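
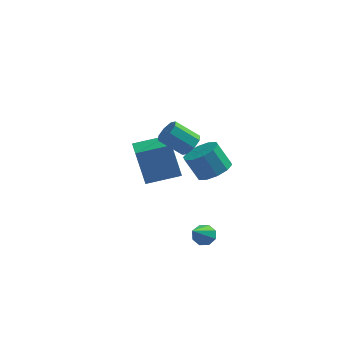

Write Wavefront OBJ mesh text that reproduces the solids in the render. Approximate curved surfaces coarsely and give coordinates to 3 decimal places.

v -0.33 2.844 -3.178
v -0.796 3.081 -1.393
v -0.648 4.049 -3.422
v -1.114 4.286 -1.637
v 1.194 3.314 -2.843
v 0.728 3.551 -1.058
v 0.876 4.519 -3.087
v 0.41 4.756 -1.302
v 2.591 3.654 -2.635
v 3.343 3.703 -2.202
v 2.702 3.895 -1.111
v 1.949 3.846 -1.545
v 3.213 4.198 -2.366
v 2.572 4.391 -1.275
v 2.846 4.485 -2.633
v 2.204 4.678 -1.542
v 2.381 4.455 -2.901
v 1.739 4.648 -1.81
v 1.996 4.119 -3.067
v 1.354 4.312 -1.977
v 1.838 3.605 -3.069
v 1.197 3.797 -1.978
v 1.968 3.109 -2.905
v 1.327 3.302 -1.814
v 2.336 2.822 -2.638
v 1.694 3.015 -1.547
v 2.801 2.852 -2.37
v 2.159 3.045 -1.279
v 3.186 3.188 -2.203
v 2.544 3.381 -1.113
v 1.886 0.745 1.042
v 2.212 1.042 1.45
v 1.2 1.031 2.266
v 0.874 0.735 1.858
v 1.982 1.324 1.169
v 0.971 1.313 1.985
v 1.697 1.267 0.814
v 0.685 1.256 1.63
v 1.522 0.905 0.593
v 0.51 0.894 1.409
v 1.56 0.449 0.634
v 0.548 0.438 1.45
v 1.789 0.167 0.915
v 0.778 0.156 1.731
v 2.075 0.224 1.27
v 1.063 0.213 2.086
v 2.25 0.586 1.491
v 1.238 0.575 2.307
v 2.494 0.416 -4.412
v 2.973 0.526 -4.165
v 2.126 -0.916 -3.108
v 2.657 0.76 -4.015
v 2.245 0.793 -4.097
v 1.979 0.605 -4.364
v 2.015 0.307 -4.659
v 2.331 0.072 -4.809
v 2.742 0.04 -4.727
v 3.008 0.227 -4.46
f 2 4 1
f 5 2 1
f 1 4 3
f 3 5 1
f 2 8 4
f 6 2 5
f 6 8 2
f 4 8 3
f 7 5 3
f 3 8 7
f 7 6 5
f 8 6 7
f 10 9 13
f 10 13 11
f 11 13 14
f 11 14 12
f 13 9 15
f 13 15 14
f 14 15 16
f 14 16 12
f 15 9 17
f 15 17 16
f 16 17 18
f 16 18 12
f 17 9 19
f 17 19 18
f 18 19 20
f 18 20 12
f 19 9 21
f 19 21 20
f 20 21 22
f 20 22 12
f 21 9 23
f 21 23 22
f 22 23 24
f 22 24 12
f 23 9 25
f 23 25 24
f 24 25 26
f 24 26 12
f 25 9 27
f 25 27 26
f 26 27 28
f 26 28 12
f 27 9 29
f 27 29 28
f 28 29 30
f 28 30 12
f 29 9 10
f 29 10 30
f 30 10 11
f 30 11 12
f 32 31 35
f 32 35 33
f 33 35 36
f 33 36 34
f 35 31 37
f 35 37 36
f 36 37 38
f 36 38 34
f 37 31 39
f 37 39 38
f 38 39 40
f 38 40 34
f 39 31 41
f 39 41 40
f 40 41 42
f 40 42 34
f 41 31 43
f 41 43 42
f 42 43 44
f 42 44 34
f 43 31 45
f 43 45 44
f 44 45 46
f 44 46 34
f 45 31 47
f 45 47 46
f 46 47 48
f 46 48 34
f 47 31 32
f 47 32 48
f 48 32 33
f 48 33 34
f 50 49 52
f 50 52 51
f 52 49 53
f 52 53 51
f 53 49 54
f 53 54 51
f 54 49 55
f 54 55 51
f 55 49 56
f 55 56 51
f 56 49 57
f 56 57 51
f 57 49 58
f 57 58 51
f 58 49 50
f 58 50 51



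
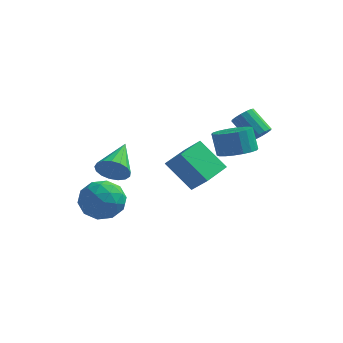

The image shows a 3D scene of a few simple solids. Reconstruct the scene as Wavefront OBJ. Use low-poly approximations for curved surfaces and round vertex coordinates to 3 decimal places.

v 3.254 2.142 1.609
v 3.639 2.636 1.74
v 2.632 3.171 2.683
v 2.246 2.678 2.551
v 3.454 2.737 1.485
v 2.447 3.273 2.428
v 3.215 2.679 1.263
v 2.208 3.215 2.205
v 2.987 2.477 1.133
v 1.979 3.013 2.076
v 2.83 2.186 1.131
v 1.822 2.721 2.074
v 2.787 1.882 1.257
v 1.779 2.418 2.2
v 2.868 1.649 1.477
v 1.861 2.184 2.42
v 3.053 1.547 1.732
v 2.046 2.083 2.675
v 3.292 1.605 1.955
v 2.285 2.141 2.897
v 3.521 1.807 2.084
v 2.513 2.343 3.027
v 3.678 2.099 2.086
v 2.67 2.634 3.029
v 3.721 2.402 1.96
v 2.713 2.938 2.903
v -2.666 -2.271 0.813
v -2.214 -2.552 1.501
v -2.614 -0.389 1.547
v -1.921 -2.451 1.224
v -1.798 -2.31 0.852
v -1.874 -2.159 0.471
v -2.131 -2.034 0.169
v -2.511 -1.963 0.014
v -2.926 -1.962 0.042
v -3.282 -2.033 0.247
v -3.497 -2.157 0.581
v -3.521 -2.308 0.969
v -3.349 -2.45 1.32
v -3.021 -2.551 1.556
v -2.612 -2.588 1.621
v 2.648 -0.006 1.564
v 3.542 0.333 1.729
v 3.185 0.704 2.901
v 2.292 0.366 2.736
v 3.34 0.674 1.559
v 2.983 1.046 2.731
v 3.001 0.881 1.391
v 2.644 1.252 2.562
v 2.592 0.912 1.256
v 2.235 1.284 2.428
v 2.194 0.762 1.183
v 1.837 1.133 2.354
v 1.886 0.459 1.185
v 1.529 0.83 2.356
v 1.729 0.064 1.262
v 1.372 0.436 2.434
v 1.755 -0.344 1.399
v 1.398 0.027 2.571
v 1.957 -0.686 1.569
v 1.6 -0.314 2.741
v 2.296 -0.892 1.738
v 1.939 -0.521 2.909
v 2.705 -0.924 1.872
v 2.348 -0.552 3.044
v 3.103 -0.773 1.946
v 2.746 -0.402 3.117
v 3.411 -0.47 1.944
v 3.054 -0.099 3.115
v 3.568 -0.076 1.866
v 3.211 0.296 3.038
v 0.14 1.278 -2.139
v -1.273 1.648 -0.743
v 0.704 2.81 -1.973
v -0.709 3.179 -0.578
v 1.029 0.841 -1.122
v -0.384 1.21 0.273
v 1.593 2.372 -0.957
v 0.18 2.742 0.439
v -3.217 -2.451 -1
v -2.208 -2.474 -0.393
v -3.472 -4.306 -0.647
v -2.463 -4.329 -0.04
v -3.394 -3.746 0.386
v -3.236 -2.6 0.168
v -2.444 -4.18 -1.208
v -2.286 -3.034 -1.426
v -1.73 -3.543 -0.521
v -2.318 -3.275 0.464
v -3.362 -3.505 -1.504
v -3.95 -3.237 -0.519
v -2.69 -2.3 -0.728
v -2.99 -4.48 -0.312
v -3.537 -4.138 -0.062
v -2.944 -4.151 0.295
v -3.294 -2.374 -0.398
v -2.701 -2.387 -0.041
v -3.398 -3.135 0.417
v -2.979 -4.393 -0.999
v -2.386 -4.406 -0.642
v -2.736 -2.629 -1.335
v -2.143 -2.642 -0.978
v -2.282 -3.645 -1.457
v -1.816 -2.942 -0.446
v -1.966 -4.032 -0.238
v -1.955 -3.944 -0.925
v -1.862 -3.271 -1.053
v -2.161 -2.784 0.133
v -2.312 -3.874 0.341
v -2.858 -3.532 0.591
v -2.766 -2.858 0.463
v -1.881 -3.412 0.058
v -3.368 -2.906 -1.381
v -3.519 -3.996 -1.173
v -2.914 -3.922 -1.503
v -2.822 -3.248 -1.631
v -3.714 -2.748 -0.802
v -3.864 -3.838 -0.594
v -3.818 -3.509 0.013
v -3.725 -2.836 -0.115
v -3.799 -3.368 -1.098
f 2 1 5
f 2 5 3
f 3 5 6
f 3 6 4
f 5 1 7
f 5 7 6
f 6 7 8
f 6 8 4
f 7 1 9
f 7 9 8
f 8 9 10
f 8 10 4
f 9 1 11
f 9 11 10
f 10 11 12
f 10 12 4
f 11 1 13
f 11 13 12
f 12 13 14
f 12 14 4
f 13 1 15
f 13 15 14
f 14 15 16
f 14 16 4
f 15 1 17
f 15 17 16
f 16 17 18
f 16 18 4
f 17 1 19
f 17 19 18
f 18 19 20
f 18 20 4
f 19 1 21
f 19 21 20
f 20 21 22
f 20 22 4
f 21 1 23
f 21 23 22
f 22 23 24
f 22 24 4
f 23 1 25
f 23 25 24
f 24 25 26
f 24 26 4
f 25 1 2
f 25 2 26
f 26 2 3
f 26 3 4
f 28 27 30
f 28 30 29
f 30 27 31
f 30 31 29
f 31 27 32
f 31 32 29
f 32 27 33
f 32 33 29
f 33 27 34
f 33 34 29
f 34 27 35
f 34 35 29
f 35 27 36
f 35 36 29
f 36 27 37
f 36 37 29
f 37 27 38
f 37 38 29
f 38 27 39
f 38 39 29
f 39 27 40
f 39 40 29
f 40 27 41
f 40 41 29
f 41 27 28
f 41 28 29
f 43 42 46
f 43 46 44
f 44 46 47
f 44 47 45
f 46 42 48
f 46 48 47
f 47 48 49
f 47 49 45
f 48 42 50
f 48 50 49
f 49 50 51
f 49 51 45
f 50 42 52
f 50 52 51
f 51 52 53
f 51 53 45
f 52 42 54
f 52 54 53
f 53 54 55
f 53 55 45
f 54 42 56
f 54 56 55
f 55 56 57
f 55 57 45
f 56 42 58
f 56 58 57
f 57 58 59
f 57 59 45
f 58 42 60
f 58 60 59
f 59 60 61
f 59 61 45
f 60 42 62
f 60 62 61
f 61 62 63
f 61 63 45
f 62 42 64
f 62 64 63
f 63 64 65
f 63 65 45
f 64 42 66
f 64 66 65
f 65 66 67
f 65 67 45
f 66 42 68
f 66 68 67
f 67 68 69
f 67 69 45
f 68 42 70
f 68 70 69
f 69 70 71
f 69 71 45
f 70 42 43
f 70 43 71
f 71 43 44
f 71 44 45
f 73 75 72
f 76 73 72
f 72 75 74
f 74 76 72
f 73 79 75
f 77 73 76
f 77 79 73
f 75 79 74
f 78 76 74
f 74 79 78
f 78 77 76
f 79 77 78
f 80 117 96
f 117 91 120
f 96 120 85
f 117 120 96
f 80 96 92
f 96 85 97
f 92 97 81
f 96 97 92
f 80 92 101
f 92 81 102
f 101 102 87
f 92 102 101
f 80 101 113
f 101 87 116
f 113 116 90
f 101 116 113
f 80 113 117
f 113 90 121
f 117 121 91
f 113 121 117
f 81 97 108
f 97 85 111
f 108 111 89
f 97 111 108
f 85 120 98
f 120 91 119
f 98 119 84
f 120 119 98
f 91 121 118
f 121 90 114
f 118 114 82
f 121 114 118
f 90 116 115
f 116 87 103
f 115 103 86
f 116 103 115
f 87 102 107
f 102 81 104
f 107 104 88
f 102 104 107
f 83 109 95
f 109 89 110
f 95 110 84
f 109 110 95
f 83 95 93
f 95 84 94
f 93 94 82
f 95 94 93
f 83 93 100
f 93 82 99
f 100 99 86
f 93 99 100
f 83 100 105
f 100 86 106
f 105 106 88
f 100 106 105
f 83 105 109
f 105 88 112
f 109 112 89
f 105 112 109
f 84 110 98
f 110 89 111
f 98 111 85
f 110 111 98
f 82 94 118
f 94 84 119
f 118 119 91
f 94 119 118
f 86 99 115
f 99 82 114
f 115 114 90
f 99 114 115
f 88 106 107
f 106 86 103
f 107 103 87
f 106 103 107
f 89 112 108
f 112 88 104
f 108 104 81
f 112 104 108



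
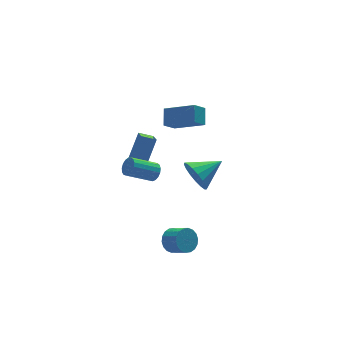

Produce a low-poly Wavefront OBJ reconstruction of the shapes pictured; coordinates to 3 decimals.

v -1.833 2.39 -1.537
v -2.035 1.477 -1.104
v -2.611 2.712 -1.219
v -2.813 1.8 -0.787
v -0.967 2.94 0.027
v -1.169 2.028 0.459
v -1.745 3.263 0.344
v -1.947 2.35 0.777
v -2.475 -3.132 -3.822
v -1.914 -2.651 -3.517
v -1.463 -3.546 -2.933
v -2.025 -4.028 -3.238
v -2.177 -2.627 -3.278
v -1.726 -3.523 -2.694
v -2.499 -2.704 -3.147
v -2.048 -3.599 -2.563
v -2.816 -2.865 -3.149
v -2.365 -3.76 -2.565
v -3.066 -3.08 -3.285
v -2.615 -3.975 -2.701
v -3.199 -3.304 -3.527
v -2.748 -4.2 -2.943
v -3.188 -3.495 -3.828
v -2.738 -4.39 -3.244
v -3.037 -3.614 -4.127
v -2.586 -4.509 -3.543
v -2.774 -3.637 -4.366
v -2.323 -4.533 -3.782
v -2.452 -3.561 -4.497
v -2.001 -4.456 -3.913
v -2.135 -3.4 -4.495
v -1.684 -4.295 -3.911
v -1.885 -3.185 -4.359
v -1.434 -4.08 -3.775
v -1.752 -2.96 -4.117
v -1.301 -3.856 -3.533
v -1.762 -2.77 -3.816
v -1.312 -3.665 -3.232
v 0.204 -0.176 -1.525
v 0.566 -0.66 -2.432
v 1.936 0.016 -0.935
v 0.553 -0.154 -2.557
v 0.459 0.347 -2.446
v 0.307 0.728 -2.124
v 0.132 0.902 -1.664
v -0.028 0.829 -1.173
v -0.134 0.526 -0.762
v -0.162 0.061 -0.526
v -0.107 -0.457 -0.519
v 0.019 -0.912 -0.742
v 0.188 -1.198 -1.144
v 0.36 -1.249 -1.634
v 0.497 -1.055 -2.099
v -2.472 -0.658 0.116
v -2.229 -0.965 0.584
v -3.705 -0.808 1.452
v -3.948 -0.502 0.984
v -2.165 -0.686 0.642
v -3.642 -0.529 1.511
v -2.171 -0.401 0.58
v -3.648 -0.244 1.448
v -2.246 -0.175 0.412
v -3.723 -0.018 1.28
v -2.373 -0.059 0.175
v -3.85 0.098 1.043
v -2.523 -0.081 -0.075
v -3.999 0.076 0.793
v -2.66 -0.235 -0.281
v -4.137 -0.078 0.587
v -2.755 -0.486 -0.396
v -4.231 -0.329 0.472
v -2.784 -0.777 -0.394
v -4.261 -0.62 0.474
v -2.743 -1.04 -0.275
v -4.219 -0.883 0.593
v -2.639 -1.216 -0.067
v -4.115 -1.059 0.801
v -2.496 -1.264 0.184
v -3.973 -1.107 1.052
v -2.349 -1.174 0.418
v -3.825 -1.017 1.287
v -1.518 0.222 3.111
v -0.295 -1.109 3.967
v -1.152 1.023 3.835
v 0.071 -0.308 4.691
v -0.751 0.488 2.429
v 0.472 -0.843 3.285
v -0.385 1.289 3.153
v 0.838 -0.042 4.009
f 2 4 1
f 5 2 1
f 1 4 3
f 3 5 1
f 2 8 4
f 6 2 5
f 6 8 2
f 4 8 3
f 7 5 3
f 3 8 7
f 7 6 5
f 8 6 7
f 10 9 13
f 10 13 11
f 11 13 14
f 11 14 12
f 13 9 15
f 13 15 14
f 14 15 16
f 14 16 12
f 15 9 17
f 15 17 16
f 16 17 18
f 16 18 12
f 17 9 19
f 17 19 18
f 18 19 20
f 18 20 12
f 19 9 21
f 19 21 20
f 20 21 22
f 20 22 12
f 21 9 23
f 21 23 22
f 22 23 24
f 22 24 12
f 23 9 25
f 23 25 24
f 24 25 26
f 24 26 12
f 25 9 27
f 25 27 26
f 26 27 28
f 26 28 12
f 27 9 29
f 27 29 28
f 28 29 30
f 28 30 12
f 29 9 31
f 29 31 30
f 30 31 32
f 30 32 12
f 31 9 33
f 31 33 32
f 32 33 34
f 32 34 12
f 33 9 35
f 33 35 34
f 34 35 36
f 34 36 12
f 35 9 37
f 35 37 36
f 36 37 38
f 36 38 12
f 37 9 10
f 37 10 38
f 38 10 11
f 38 11 12
f 40 39 42
f 40 42 41
f 42 39 43
f 42 43 41
f 43 39 44
f 43 44 41
f 44 39 45
f 44 45 41
f 45 39 46
f 45 46 41
f 46 39 47
f 46 47 41
f 47 39 48
f 47 48 41
f 48 39 49
f 48 49 41
f 49 39 50
f 49 50 41
f 50 39 51
f 50 51 41
f 51 39 52
f 51 52 41
f 52 39 53
f 52 53 41
f 53 39 40
f 53 40 41
f 55 54 58
f 55 58 56
f 56 58 59
f 56 59 57
f 58 54 60
f 58 60 59
f 59 60 61
f 59 61 57
f 60 54 62
f 60 62 61
f 61 62 63
f 61 63 57
f 62 54 64
f 62 64 63
f 63 64 65
f 63 65 57
f 64 54 66
f 64 66 65
f 65 66 67
f 65 67 57
f 66 54 68
f 66 68 67
f 67 68 69
f 67 69 57
f 68 54 70
f 68 70 69
f 69 70 71
f 69 71 57
f 70 54 72
f 70 72 71
f 71 72 73
f 71 73 57
f 72 54 74
f 72 74 73
f 73 74 75
f 73 75 57
f 74 54 76
f 74 76 75
f 75 76 77
f 75 77 57
f 76 54 78
f 76 78 77
f 77 78 79
f 77 79 57
f 78 54 80
f 78 80 79
f 79 80 81
f 79 81 57
f 80 54 55
f 80 55 81
f 81 55 56
f 81 56 57
f 83 85 82
f 86 83 82
f 82 85 84
f 84 86 82
f 83 89 85
f 87 83 86
f 87 89 83
f 85 89 84
f 88 86 84
f 84 89 88
f 88 87 86
f 89 87 88



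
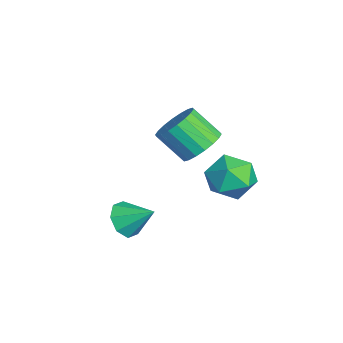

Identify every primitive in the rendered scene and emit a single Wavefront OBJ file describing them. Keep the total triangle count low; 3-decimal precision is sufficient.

v 0.961 -1.961 -2.206
v 1.685 -1.941 -2.757
v 1.579 -0.879 -1.354
v 1.186 -1.498 -2.957
v 0.555 -1.326 -2.717
v 0.162 -1.527 -2.178
v 0.237 -1.981 -1.656
v 0.736 -2.424 -1.456
v 1.367 -2.595 -1.696
v 1.76 -2.395 -2.235
v 0.079 2.809 0.187
v 1.027 3.272 -0.335
v 0.993 1.148 0.375
v 1.941 1.611 -0.147
v 1.624 1.975 0.927
v 1.059 3.001 0.811
v 0.961 1.419 -0.771
v 0.396 2.445 -0.887
v 1.573 2.413 -0.927
v 1.982 2.756 0.123
v 0.038 1.664 -0.083
v 0.447 2.007 0.967
v -3.209 1.655 -1.16
v -2.829 2.296 -0.392
v -3.45 1.206 0.827
v -3.831 0.565 0.06
v -3.268 2.466 -0.464
v -3.889 1.375 0.755
v -3.695 2.475 -0.673
v -4.317 1.385 0.546
v -4.027 2.322 -0.979
v -4.648 1.231 0.24
v -4.196 2.037 -1.321
v -4.817 0.946 -0.102
v -4.17 1.676 -1.631
v -4.791 0.585 -0.411
v -3.954 1.311 -1.847
v -4.575 0.22 -0.628
v -3.59 1.014 -1.927
v -4.211 -0.076 -0.708
v -3.151 0.845 -1.855
v -3.772 -0.246 -0.636
v -2.723 0.835 -1.646
v -3.345 -0.255 -0.427
v -2.392 0.989 -1.34
v -3.013 -0.102 -0.121
v -2.223 1.274 -0.998
v -2.844 0.183 0.221
v -2.249 1.635 -0.689
v -2.87 0.544 0.531
v -2.465 2 -0.472
v -3.086 0.909 0.747
f 2 1 4
f 2 4 3
f 4 1 5
f 4 5 3
f 5 1 6
f 5 6 3
f 6 1 7
f 6 7 3
f 7 1 8
f 7 8 3
f 8 1 9
f 8 9 3
f 9 1 10
f 9 10 3
f 10 1 2
f 10 2 3
f 11 22 16
f 11 16 12
f 11 12 18
f 11 18 21
f 11 21 22
f 12 16 20
f 16 22 15
f 22 21 13
f 21 18 17
f 18 12 19
f 14 20 15
f 14 15 13
f 14 13 17
f 14 17 19
f 14 19 20
f 15 20 16
f 13 15 22
f 17 13 21
f 19 17 18
f 20 19 12
f 24 23 27
f 24 27 25
f 25 27 28
f 25 28 26
f 27 23 29
f 27 29 28
f 28 29 30
f 28 30 26
f 29 23 31
f 29 31 30
f 30 31 32
f 30 32 26
f 31 23 33
f 31 33 32
f 32 33 34
f 32 34 26
f 33 23 35
f 33 35 34
f 34 35 36
f 34 36 26
f 35 23 37
f 35 37 36
f 36 37 38
f 36 38 26
f 37 23 39
f 37 39 38
f 38 39 40
f 38 40 26
f 39 23 41
f 39 41 40
f 40 41 42
f 40 42 26
f 41 23 43
f 41 43 42
f 42 43 44
f 42 44 26
f 43 23 45
f 43 45 44
f 44 45 46
f 44 46 26
f 45 23 47
f 45 47 46
f 46 47 48
f 46 48 26
f 47 23 49
f 47 49 48
f 48 49 50
f 48 50 26
f 49 23 51
f 49 51 50
f 50 51 52
f 50 52 26
f 51 23 24
f 51 24 52
f 52 24 25
f 52 25 26



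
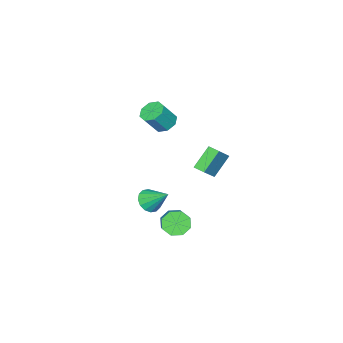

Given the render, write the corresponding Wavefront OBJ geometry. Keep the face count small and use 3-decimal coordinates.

v 2.873 -1.593 -0.753
v 3.261 -2.081 -0.147
v 2.767 -0.227 0.413
v 3.598 -1.872 -0.361
v 3.74 -1.588 -0.68
v 3.65 -1.306 -1.019
v 3.352 -1.1 -1.287
v 2.926 -1.027 -1.412
v 2.486 -1.105 -1.36
v 2.149 -1.314 -1.146
v 2.007 -1.598 -0.827
v 2.097 -1.881 -0.488
v 2.395 -2.086 -0.22
v 2.821 -2.16 -0.095
v -1.08 -3.737 3.253
v -0.554 -3.086 3.053
v 0.326 -3.393 4.366
v -0.2 -4.043 4.567
v -1.056 -2.896 3.434
v -0.177 -3.203 4.747
v -1.572 -3.198 3.709
v -0.693 -3.505 5.022
v -1.8 -3.816 3.717
v -0.92 -4.123 5.03
v -1.606 -4.387 3.454
v -0.726 -4.694 4.767
v -1.103 -4.577 3.073
v -0.224 -4.884 4.386
v -0.587 -4.275 2.798
v 0.292 -4.582 4.111
v -0.36 -3.657 2.79
v 0.52 -3.964 4.103
v -3.803 -2.838 -2.392
v -5.089 -2.704 -1.068
v -3.813 -2.024 -2.484
v -5.099 -1.889 -1.161
v -2.581 -2.691 -1.219
v -3.867 -2.556 0.104
v -2.591 -1.876 -1.312
v -3.877 -1.742 0.012
v 0.138 -1.93 -4.461
v 0.732 -1.85 -5.186
v 1.795 -0.849 -4.203
v 1.202 -0.93 -3.479
v 0.235 -1.33 -5.178
v 1.298 -0.329 -4.195
v -0.319 -1.161 -4.75
v 0.745 -0.161 -3.767
v -0.604 -1.444 -4.153
v 0.459 -0.443 -3.171
v -0.455 -2.011 -3.737
v 0.608 -1.01 -2.754
v 0.042 -2.531 -3.745
v 1.105 -1.53 -2.762
v 0.595 -2.699 -4.173
v 1.659 -1.699 -3.19
v 0.881 -2.417 -4.769
v 1.944 -1.416 -3.787
f 2 1 4
f 2 4 3
f 4 1 5
f 4 5 3
f 5 1 6
f 5 6 3
f 6 1 7
f 6 7 3
f 7 1 8
f 7 8 3
f 8 1 9
f 8 9 3
f 9 1 10
f 9 10 3
f 10 1 11
f 10 11 3
f 11 1 12
f 11 12 3
f 12 1 13
f 12 13 3
f 13 1 14
f 13 14 3
f 14 1 2
f 14 2 3
f 16 15 19
f 16 19 17
f 17 19 20
f 17 20 18
f 19 15 21
f 19 21 20
f 20 21 22
f 20 22 18
f 21 15 23
f 21 23 22
f 22 23 24
f 22 24 18
f 23 15 25
f 23 25 24
f 24 25 26
f 24 26 18
f 25 15 27
f 25 27 26
f 26 27 28
f 26 28 18
f 27 15 29
f 27 29 28
f 28 29 30
f 28 30 18
f 29 15 31
f 29 31 30
f 30 31 32
f 30 32 18
f 31 15 16
f 31 16 32
f 32 16 17
f 32 17 18
f 34 36 33
f 37 34 33
f 33 36 35
f 35 37 33
f 34 40 36
f 38 34 37
f 38 40 34
f 36 40 35
f 39 37 35
f 35 40 39
f 39 38 37
f 40 38 39
f 42 41 45
f 42 45 43
f 43 45 46
f 43 46 44
f 45 41 47
f 45 47 46
f 46 47 48
f 46 48 44
f 47 41 49
f 47 49 48
f 48 49 50
f 48 50 44
f 49 41 51
f 49 51 50
f 50 51 52
f 50 52 44
f 51 41 53
f 51 53 52
f 52 53 54
f 52 54 44
f 53 41 55
f 53 55 54
f 54 55 56
f 54 56 44
f 55 41 57
f 55 57 56
f 56 57 58
f 56 58 44
f 57 41 42
f 57 42 58
f 58 42 43
f 58 43 44



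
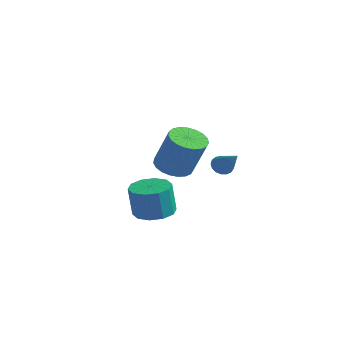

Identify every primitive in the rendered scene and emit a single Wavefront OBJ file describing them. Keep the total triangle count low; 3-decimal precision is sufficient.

v 0.782 -3.245 -3.935
v 1.36 -2.526 -3.816
v 1.356 -2.776 -2.286
v 0.778 -3.495 -2.405
v 0.821 -2.328 -3.785
v 0.817 -2.578 -2.255
v 0.267 -2.481 -3.812
v 0.263 -2.73 -2.282
v -0.09 -2.925 -3.885
v -0.094 -3.174 -2.355
v -0.114 -3.492 -3.977
v -0.118 -3.741 -2.448
v 0.204 -3.964 -4.054
v 0.2 -4.214 -2.524
v 0.743 -4.162 -4.085
v 0.739 -4.412 -2.555
v 1.297 -4.01 -4.058
v 1.293 -4.259 -2.528
v 1.654 -3.566 -3.985
v 1.65 -3.815 -2.455
v 1.678 -2.999 -3.892
v 1.674 -3.248 -2.363
v -0.681 2.286 -3.108
v -0.321 2.477 -3.492
v 0.641 1.874 -2.072
v -0.373 2.692 -3.34
v -0.496 2.814 -3.135
v -0.661 2.814 -2.924
v -0.831 2.694 -2.755
v -0.966 2.48 -2.667
v -1.037 2.222 -2.68
v -1.026 1.978 -2.791
v -0.936 1.805 -2.975
v -0.787 1.742 -3.189
v -0.615 1.804 -3.385
v -0.458 1.976 -3.517
v -0.352 2.219 -3.556
v -1.752 0.291 -2.895
v -1.012 -0.142 -3.256
v -0.069 -0.123 -1.346
v -0.808 0.309 -0.985
v -0.919 0.231 -3.305
v 0.024 0.249 -1.396
v -0.971 0.613 -3.284
v -0.027 0.632 -1.374
v -1.157 0.94 -3.195
v -0.214 0.958 -1.285
v -1.446 1.155 -3.054
v -0.503 1.173 -1.144
v -1.788 1.22 -2.886
v -0.845 1.238 -0.976
v -2.124 1.125 -2.719
v -1.181 1.143 -0.809
v -2.395 0.885 -2.583
v -1.452 0.903 -0.673
v -2.555 0.543 -2.5
v -1.612 0.561 -0.591
v -2.576 0.157 -2.486
v -1.633 0.175 -0.577
v -2.455 -0.206 -2.543
v -1.511 -0.188 -0.633
v -2.212 -0.483 -2.66
v -1.268 -0.464 -0.751
v -1.889 -0.626 -2.818
v -0.946 -0.608 -0.909
v -1.542 -0.61 -2.99
v -0.599 -0.592 -1.08
v -1.232 -0.439 -3.144
v -0.289 -0.421 -1.235
f 2 1 5
f 2 5 3
f 3 5 6
f 3 6 4
f 5 1 7
f 5 7 6
f 6 7 8
f 6 8 4
f 7 1 9
f 7 9 8
f 8 9 10
f 8 10 4
f 9 1 11
f 9 11 10
f 10 11 12
f 10 12 4
f 11 1 13
f 11 13 12
f 12 13 14
f 12 14 4
f 13 1 15
f 13 15 14
f 14 15 16
f 14 16 4
f 15 1 17
f 15 17 16
f 16 17 18
f 16 18 4
f 17 1 19
f 17 19 18
f 18 19 20
f 18 20 4
f 19 1 21
f 19 21 20
f 20 21 22
f 20 22 4
f 21 1 2
f 21 2 22
f 22 2 3
f 22 3 4
f 24 23 26
f 24 26 25
f 26 23 27
f 26 27 25
f 27 23 28
f 27 28 25
f 28 23 29
f 28 29 25
f 29 23 30
f 29 30 25
f 30 23 31
f 30 31 25
f 31 23 32
f 31 32 25
f 32 23 33
f 32 33 25
f 33 23 34
f 33 34 25
f 34 23 35
f 34 35 25
f 35 23 36
f 35 36 25
f 36 23 37
f 36 37 25
f 37 23 24
f 37 24 25
f 39 38 42
f 39 42 40
f 40 42 43
f 40 43 41
f 42 38 44
f 42 44 43
f 43 44 45
f 43 45 41
f 44 38 46
f 44 46 45
f 45 46 47
f 45 47 41
f 46 38 48
f 46 48 47
f 47 48 49
f 47 49 41
f 48 38 50
f 48 50 49
f 49 50 51
f 49 51 41
f 50 38 52
f 50 52 51
f 51 52 53
f 51 53 41
f 52 38 54
f 52 54 53
f 53 54 55
f 53 55 41
f 54 38 56
f 54 56 55
f 55 56 57
f 55 57 41
f 56 38 58
f 56 58 57
f 57 58 59
f 57 59 41
f 58 38 60
f 58 60 59
f 59 60 61
f 59 61 41
f 60 38 62
f 60 62 61
f 61 62 63
f 61 63 41
f 62 38 64
f 62 64 63
f 63 64 65
f 63 65 41
f 64 38 66
f 64 66 65
f 65 66 67
f 65 67 41
f 66 38 68
f 66 68 67
f 67 68 69
f 67 69 41
f 68 38 39
f 68 39 69
f 69 39 40
f 69 40 41



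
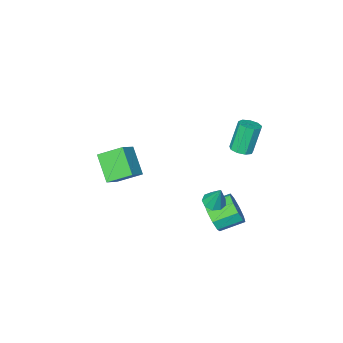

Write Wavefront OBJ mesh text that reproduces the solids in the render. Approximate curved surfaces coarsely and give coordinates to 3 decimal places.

v -0.452 0.299 -4.067
v 0.042 0.555 -3.236
v -1.214 1.116 -2.662
v -1.708 0.861 -3.493
v 0.064 1.067 -3.688
v -1.191 1.629 -3.114
v -0.155 1.22 -4.318
v -1.41 1.782 -3.744
v -0.513 0.943 -4.83
v -1.769 1.504 -4.256
v -0.843 0.364 -4.985
v -2.098 0.925 -4.411
v -0.99 -0.245 -4.711
v -2.245 0.316 -4.137
v -0.885 -0.6 -4.135
v -2.141 -0.038 -3.561
v -0.578 -0.533 -3.527
v -1.833 0.028 -2.954
v -0.212 -0.077 -3.172
v -1.467 0.484 -2.599
v -0.049 1.037 -2.019
v 0.522 0.733 -1.887
v -0.051 1.623 -0.661
v 0.602 1.141 -2.063
v 0.377 1.5 -2.218
v -0.046 1.643 -2.281
v -0.471 1.502 -2.221
v -0.698 1.144 -2.067
v -0.621 0.735 -1.891
v -0.276 0.468 -1.775
v 0.175 0.467 -1.773
v -1.34 1.575 1.988
v -0.929 1.099 2.109
v -1.53 1.009 3.793
v -1.94 1.485 3.672
v -0.741 1.485 2.197
v -1.342 1.395 3.88
v -0.834 1.913 2.187
v -1.434 1.822 3.871
v -1.163 2.183 2.084
v -1.763 2.092 3.768
v -1.575 2.168 1.936
v -2.175 2.078 3.62
v -1.877 1.876 1.813
v -2.477 1.786 3.497
v -1.927 1.444 1.771
v -2.528 1.353 3.455
v -1.703 1.072 1.831
v -2.304 0.982 3.515
v -1.309 0.936 1.965
v -1.91 0.846 3.649
v 1.644 -4.129 -0.267
v 2.598 -3.674 0.438
v 1.919 -2.775 -1.513
v 2.873 -2.321 -0.808
v 2.667 -5.059 -1.052
v 3.621 -4.605 -0.347
v 2.942 -3.706 -2.298
v 3.896 -3.251 -1.593
f 2 1 5
f 2 5 3
f 3 5 6
f 3 6 4
f 5 1 7
f 5 7 6
f 6 7 8
f 6 8 4
f 7 1 9
f 7 9 8
f 8 9 10
f 8 10 4
f 9 1 11
f 9 11 10
f 10 11 12
f 10 12 4
f 11 1 13
f 11 13 12
f 12 13 14
f 12 14 4
f 13 1 15
f 13 15 14
f 14 15 16
f 14 16 4
f 15 1 17
f 15 17 16
f 16 17 18
f 16 18 4
f 17 1 19
f 17 19 18
f 18 19 20
f 18 20 4
f 19 1 2
f 19 2 20
f 20 2 3
f 20 3 4
f 22 21 24
f 22 24 23
f 24 21 25
f 24 25 23
f 25 21 26
f 25 26 23
f 26 21 27
f 26 27 23
f 27 21 28
f 27 28 23
f 28 21 29
f 28 29 23
f 29 21 30
f 29 30 23
f 30 21 31
f 30 31 23
f 31 21 22
f 31 22 23
f 33 32 36
f 33 36 34
f 34 36 37
f 34 37 35
f 36 32 38
f 36 38 37
f 37 38 39
f 37 39 35
f 38 32 40
f 38 40 39
f 39 40 41
f 39 41 35
f 40 32 42
f 40 42 41
f 41 42 43
f 41 43 35
f 42 32 44
f 42 44 43
f 43 44 45
f 43 45 35
f 44 32 46
f 44 46 45
f 45 46 47
f 45 47 35
f 46 32 48
f 46 48 47
f 47 48 49
f 47 49 35
f 48 32 50
f 48 50 49
f 49 50 51
f 49 51 35
f 50 32 33
f 50 33 51
f 51 33 34
f 51 34 35
f 53 55 52
f 56 53 52
f 52 55 54
f 54 56 52
f 53 59 55
f 57 53 56
f 57 59 53
f 55 59 54
f 58 56 54
f 54 59 58
f 58 57 56
f 59 57 58



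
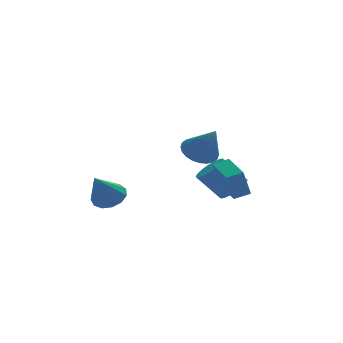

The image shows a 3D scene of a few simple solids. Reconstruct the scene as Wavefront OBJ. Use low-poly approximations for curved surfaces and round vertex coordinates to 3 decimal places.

v 3.038 -2.522 0.34
v 2.589 -2.72 1.884
v 2.85 -0.432 0.554
v 2.402 -0.63 2.098
v 3.918 -2.47 0.602
v 3.47 -2.668 2.146
v 3.731 -0.38 0.816
v 3.282 -0.578 2.36
v 4.277 2.179 -0.797
v 5.016 2.439 -0.259
v 3.821 2.822 1.195
v 3.083 2.561 0.657
v 4.925 2.761 -0.418
v 3.731 3.144 1.036
v 4.736 2.995 -0.635
v 3.542 3.378 0.819
v 4.477 3.104 -0.877
v 3.282 3.487 0.577
v 4.187 3.072 -1.106
v 2.993 3.455 0.348
v 3.911 2.905 -1.288
v 2.717 3.288 0.165
v 3.691 2.626 -1.396
v 2.497 3.009 0.058
v 3.56 2.28 -1.412
v 2.366 2.663 0.042
v 3.539 1.918 -1.335
v 2.344 2.301 0.119
v 3.629 1.596 -1.176
v 2.435 1.979 0.278
v 3.818 1.362 -0.959
v 2.624 1.745 0.495
v 4.078 1.253 -0.717
v 2.883 1.636 0.737
v 4.367 1.285 -0.488
v 3.173 1.668 0.966
v 4.643 1.452 -0.305
v 3.449 1.835 1.148
v 4.863 1.731 -0.198
v 3.669 2.114 1.256
v 4.994 2.077 -0.182
v 3.8 2.46 1.272
v 1.746 -0.702 3.088
v 2.727 -0.405 2.984
v 2.274 -1.858 4.772
v 2.583 -0.118 3.226
v 2.312 0.08 3.447
v 1.955 0.159 3.614
v 1.566 0.107 3.7
v 1.204 -0.068 3.693
v 0.925 -0.34 3.594
v 0.771 -0.667 3.418
v 0.765 -0.999 3.192
v 0.909 -1.286 2.95
v 1.18 -1.484 2.729
v 1.537 -1.562 2.562
v 1.926 -1.51 2.476
v 2.287 -1.335 2.483
v 2.567 -1.064 2.582
v 2.721 -0.737 2.758
v -2.554 1.029 -0.298
v -1.889 1.447 0.289
v -3.446 0.151 1.338
v -2.31 1.803 0.251
v -2.807 1.914 0.038
v -3.224 1.743 -0.281
v -3.429 1.346 -0.605
v -3.355 0.848 -0.832
v -3.027 0.407 -0.89
v -2.549 0.164 -0.759
v -2.072 0.196 -0.482
v -1.748 0.492 -0.147
v -1.68 0.958 0.141
f 2 4 1
f 5 2 1
f 1 4 3
f 3 5 1
f 2 8 4
f 6 2 5
f 6 8 2
f 4 8 3
f 7 5 3
f 3 8 7
f 7 6 5
f 8 6 7
f 10 9 13
f 10 13 11
f 11 13 14
f 11 14 12
f 13 9 15
f 13 15 14
f 14 15 16
f 14 16 12
f 15 9 17
f 15 17 16
f 16 17 18
f 16 18 12
f 17 9 19
f 17 19 18
f 18 19 20
f 18 20 12
f 19 9 21
f 19 21 20
f 20 21 22
f 20 22 12
f 21 9 23
f 21 23 22
f 22 23 24
f 22 24 12
f 23 9 25
f 23 25 24
f 24 25 26
f 24 26 12
f 25 9 27
f 25 27 26
f 26 27 28
f 26 28 12
f 27 9 29
f 27 29 28
f 28 29 30
f 28 30 12
f 29 9 31
f 29 31 30
f 30 31 32
f 30 32 12
f 31 9 33
f 31 33 32
f 32 33 34
f 32 34 12
f 33 9 35
f 33 35 34
f 34 35 36
f 34 36 12
f 35 9 37
f 35 37 36
f 36 37 38
f 36 38 12
f 37 9 39
f 37 39 38
f 38 39 40
f 38 40 12
f 39 9 41
f 39 41 40
f 40 41 42
f 40 42 12
f 41 9 10
f 41 10 42
f 42 10 11
f 42 11 12
f 44 43 46
f 44 46 45
f 46 43 47
f 46 47 45
f 47 43 48
f 47 48 45
f 48 43 49
f 48 49 45
f 49 43 50
f 49 50 45
f 50 43 51
f 50 51 45
f 51 43 52
f 51 52 45
f 52 43 53
f 52 53 45
f 53 43 54
f 53 54 45
f 54 43 55
f 54 55 45
f 55 43 56
f 55 56 45
f 56 43 57
f 56 57 45
f 57 43 58
f 57 58 45
f 58 43 59
f 58 59 45
f 59 43 60
f 59 60 45
f 60 43 44
f 60 44 45
f 62 61 64
f 62 64 63
f 64 61 65
f 64 65 63
f 65 61 66
f 65 66 63
f 66 61 67
f 66 67 63
f 67 61 68
f 67 68 63
f 68 61 69
f 68 69 63
f 69 61 70
f 69 70 63
f 70 61 71
f 70 71 63
f 71 61 72
f 71 72 63
f 72 61 73
f 72 73 63
f 73 61 62
f 73 62 63



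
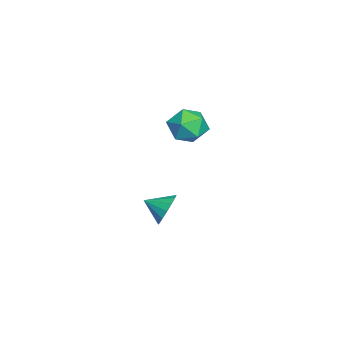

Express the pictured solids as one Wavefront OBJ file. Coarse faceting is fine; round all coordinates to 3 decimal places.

v -2.29 0.066 4.338
v -1.66 0.578 3.575
v -1.36 -1.458 4.085
v -0.73 -0.946 3.322
v -0.642 -0.664 4.396
v -1.217 0.278 4.553
v -1.803 -1.158 3.107
v -2.378 -0.216 3.264
v -1.359 -0.179 2.814
v -0.642 0.127 3.61
v -2.378 -1.007 4.05
v -1.661 -0.701 4.846
v -1.671 -1.443 -2.256
v -1.145 -1.172 -1.463
v -1.809 -2.617 -1.764
v -1.631 -1.064 -1.343
v -2.128 -1.058 -1.467
v -2.503 -1.156 -1.803
v -2.655 -1.33 -2.26
v -2.543 -1.535 -2.716
v -2.198 -1.715 -3.049
v -1.712 -1.822 -3.17
v -1.215 -1.828 -3.046
v -0.84 -1.731 -2.71
v -0.688 -1.557 -2.253
v -0.799 -1.352 -1.797
f 1 12 6
f 1 6 2
f 1 2 8
f 1 8 11
f 1 11 12
f 2 6 10
f 6 12 5
f 12 11 3
f 11 8 7
f 8 2 9
f 4 10 5
f 4 5 3
f 4 3 7
f 4 7 9
f 4 9 10
f 5 10 6
f 3 5 12
f 7 3 11
f 9 7 8
f 10 9 2
f 14 13 16
f 14 16 15
f 16 13 17
f 16 17 15
f 17 13 18
f 17 18 15
f 18 13 19
f 18 19 15
f 19 13 20
f 19 20 15
f 20 13 21
f 20 21 15
f 21 13 22
f 21 22 15
f 22 13 23
f 22 23 15
f 23 13 24
f 23 24 15
f 24 13 25
f 24 25 15
f 25 13 26
f 25 26 15
f 26 13 14
f 26 14 15



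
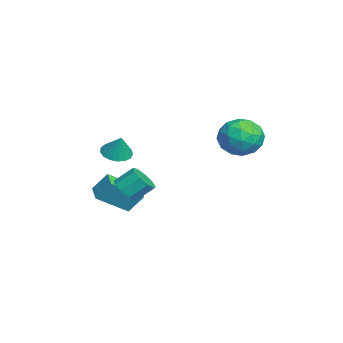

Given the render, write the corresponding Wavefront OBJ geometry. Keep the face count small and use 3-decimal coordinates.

v -4.559 -2.298 -4.297
v -4.044 -3.967 -3.113
v -4.437 -1.513 -3.243
v -3.922 -3.182 -2.059
v -3.478 -2.138 -4.541
v -2.963 -3.807 -3.357
v -3.356 -1.353 -3.487
v -2.841 -3.022 -2.303
v 0.591 -2.384 -1.331
v 1.079 -1.927 -1.822
v 1.038 -0.999 -1.001
v 0.549 -1.456 -0.509
v 0.534 -1.837 -1.952
v 0.492 -0.909 -1.131
v 0.015 -2.003 -1.791
v -0.026 -1.074 -0.97
v -0.234 -2.347 -1.415
v -0.276 -1.418 -0.593
v -0.097 -2.708 -0.999
v -0.139 -1.78 -0.178
v 0.361 -2.918 -0.738
v 0.32 -1.99 0.083
v 0.927 -2.878 -0.755
v 0.886 -1.95 0.066
v 1.336 -2.607 -1.041
v 1.294 -1.679 -0.22
v 1.396 -2.231 -1.462
v 1.354 -1.303 -0.641
v -3.933 -2.713 -0.517
v -3.409 -3.377 -0.603
v -3.427 -2.467 0.677
v -3.198 -3.065 -0.757
v -3.155 -2.673 -0.856
v -3.29 -2.29 -0.877
v -3.573 -2.004 -0.816
v -3.939 -1.88 -0.686
v -4.303 -1.948 -0.518
v -4.582 -2.19 -0.349
v -4.713 -2.553 -0.219
v -4.665 -2.952 -0.157
v -4.45 -3.297 -0.177
v -4.116 -3.507 -0.275
v -3.74 -3.536 -0.429
v -0.134 3.715 2.425
v 0.922 4.317 2.322
v 0.818 2.003 2.178
v 1.874 2.605 2.075
v 1.297 2.564 3.149
v 0.709 3.622 3.302
v 1.031 2.698 1.198
v 0.443 3.756 1.351
v 1.642 3.688 1.564
v 1.806 3.605 2.77
v -0.066 2.715 1.73
v 0.098 2.632 2.936
v 0.311 4.166 2.395
v 1.429 2.154 2.105
v 1.09 2.13 2.736
v 1.711 2.484 2.676
v 0.185 3.757 2.971
v 0.806 4.111 2.911
v 1.026 3.081 3.397
v 0.934 2.209 1.589
v 1.555 2.563 1.529
v 0.029 3.836 1.824
v 0.65 4.19 1.764
v 0.714 3.239 1.103
v 1.355 4.15 1.89
v 1.914 3.144 1.744
v 1.419 3.199 1.229
v 1.073 3.821 1.318
v 1.451 4.102 2.598
v 2.01 3.096 2.453
v 1.671 3.072 3.084
v 1.326 3.693 3.174
v 1.874 3.732 2.153
v -0.27 3.224 2.047
v 0.289 2.218 1.902
v 0.414 2.627 1.326
v 0.069 3.248 1.416
v -0.174 3.176 2.756
v 0.385 2.17 2.61
v 0.667 2.499 3.182
v 0.321 3.121 3.271
v -0.134 2.588 2.347
f 2 4 1
f 5 2 1
f 1 4 3
f 3 5 1
f 2 8 4
f 6 2 5
f 6 8 2
f 4 8 3
f 7 5 3
f 3 8 7
f 7 6 5
f 8 6 7
f 10 9 13
f 10 13 11
f 11 13 14
f 11 14 12
f 13 9 15
f 13 15 14
f 14 15 16
f 14 16 12
f 15 9 17
f 15 17 16
f 16 17 18
f 16 18 12
f 17 9 19
f 17 19 18
f 18 19 20
f 18 20 12
f 19 9 21
f 19 21 20
f 20 21 22
f 20 22 12
f 21 9 23
f 21 23 22
f 22 23 24
f 22 24 12
f 23 9 25
f 23 25 24
f 24 25 26
f 24 26 12
f 25 9 27
f 25 27 26
f 26 27 28
f 26 28 12
f 27 9 10
f 27 10 28
f 28 10 11
f 28 11 12
f 30 29 32
f 30 32 31
f 32 29 33
f 32 33 31
f 33 29 34
f 33 34 31
f 34 29 35
f 34 35 31
f 35 29 36
f 35 36 31
f 36 29 37
f 36 37 31
f 37 29 38
f 37 38 31
f 38 29 39
f 38 39 31
f 39 29 40
f 39 40 31
f 40 29 41
f 40 41 31
f 41 29 42
f 41 42 31
f 42 29 43
f 42 43 31
f 43 29 30
f 43 30 31
f 44 81 60
f 81 55 84
f 60 84 49
f 81 84 60
f 44 60 56
f 60 49 61
f 56 61 45
f 60 61 56
f 44 56 65
f 56 45 66
f 65 66 51
f 56 66 65
f 44 65 77
f 65 51 80
f 77 80 54
f 65 80 77
f 44 77 81
f 77 54 85
f 81 85 55
f 77 85 81
f 45 61 72
f 61 49 75
f 72 75 53
f 61 75 72
f 49 84 62
f 84 55 83
f 62 83 48
f 84 83 62
f 55 85 82
f 85 54 78
f 82 78 46
f 85 78 82
f 54 80 79
f 80 51 67
f 79 67 50
f 80 67 79
f 51 66 71
f 66 45 68
f 71 68 52
f 66 68 71
f 47 73 59
f 73 53 74
f 59 74 48
f 73 74 59
f 47 59 57
f 59 48 58
f 57 58 46
f 59 58 57
f 47 57 64
f 57 46 63
f 64 63 50
f 57 63 64
f 47 64 69
f 64 50 70
f 69 70 52
f 64 70 69
f 47 69 73
f 69 52 76
f 73 76 53
f 69 76 73
f 48 74 62
f 74 53 75
f 62 75 49
f 74 75 62
f 46 58 82
f 58 48 83
f 82 83 55
f 58 83 82
f 50 63 79
f 63 46 78
f 79 78 54
f 63 78 79
f 52 70 71
f 70 50 67
f 71 67 51
f 70 67 71
f 53 76 72
f 76 52 68
f 72 68 45
f 76 68 72



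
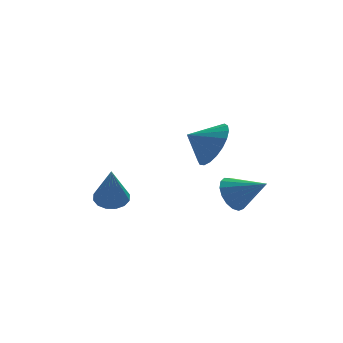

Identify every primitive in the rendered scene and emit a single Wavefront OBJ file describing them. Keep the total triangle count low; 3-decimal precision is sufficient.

v -0.023 0.367 -2.714
v 0.521 0.385 -1.781
v -0.997 0.313 -2.146
v 0.452 0.822 -1.857
v 0.301 1.181 -2.082
v 0.094 1.399 -2.415
v -0.133 1.438 -2.801
v -0.341 1.293 -3.171
v -0.494 0.987 -3.463
v -0.566 0.575 -3.625
v -0.543 0.126 -3.63
v -0.431 -0.281 -3.476
v -0.248 -0.575 -3.191
v -0.026 -0.707 -2.823
v 0.197 -0.653 -2.437
v 0.381 -0.422 -2.099
v 0.496 -0.055 -1.867
v -3.864 -0.745 -4.747
v -3.194 -0.654 -4.681
v -3.916 -1.615 -3.013
v -3.339 -0.365 -4.541
v -3.626 -0.179 -4.456
v -3.976 -0.144 -4.449
v -4.296 -0.271 -4.522
v -4.501 -0.524 -4.655
v -4.535 -0.837 -4.813
v -4.389 -1.125 -4.953
v -4.103 -1.312 -5.038
v -3.753 -1.346 -5.045
v -3.433 -1.22 -4.972
v -3.228 -0.966 -4.839
v 0.436 -1.725 -4.322
v 0.805 -1.898 -5.01
v 1.564 -2.355 -3.558
v 0.938 -1.551 -4.919
v 0.956 -1.243 -4.692
v 0.855 -1.046 -4.38
v 0.657 -1.005 -4.054
v 0.41 -1.128 -3.79
v 0.168 -1.389 -3.647
v -0.013 -1.726 -3.659
v -0.09 -2.064 -3.823
v -0.047 -2.324 -4.101
v 0.107 -2.446 -4.429
v 0.336 -2.404 -4.733
v 0.588 -2.206 -4.943
f 2 1 4
f 2 4 3
f 4 1 5
f 4 5 3
f 5 1 6
f 5 6 3
f 6 1 7
f 6 7 3
f 7 1 8
f 7 8 3
f 8 1 9
f 8 9 3
f 9 1 10
f 9 10 3
f 10 1 11
f 10 11 3
f 11 1 12
f 11 12 3
f 12 1 13
f 12 13 3
f 13 1 14
f 13 14 3
f 14 1 15
f 14 15 3
f 15 1 16
f 15 16 3
f 16 1 17
f 16 17 3
f 17 1 2
f 17 2 3
f 19 18 21
f 19 21 20
f 21 18 22
f 21 22 20
f 22 18 23
f 22 23 20
f 23 18 24
f 23 24 20
f 24 18 25
f 24 25 20
f 25 18 26
f 25 26 20
f 26 18 27
f 26 27 20
f 27 18 28
f 27 28 20
f 28 18 29
f 28 29 20
f 29 18 30
f 29 30 20
f 30 18 31
f 30 31 20
f 31 18 19
f 31 19 20
f 33 32 35
f 33 35 34
f 35 32 36
f 35 36 34
f 36 32 37
f 36 37 34
f 37 32 38
f 37 38 34
f 38 32 39
f 38 39 34
f 39 32 40
f 39 40 34
f 40 32 41
f 40 41 34
f 41 32 42
f 41 42 34
f 42 32 43
f 42 43 34
f 43 32 44
f 43 44 34
f 44 32 45
f 44 45 34
f 45 32 46
f 45 46 34
f 46 32 33
f 46 33 34



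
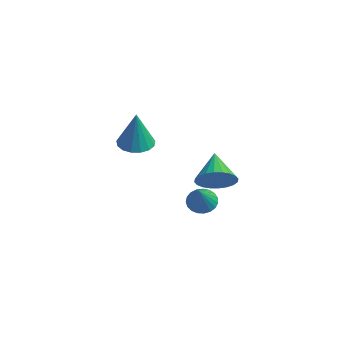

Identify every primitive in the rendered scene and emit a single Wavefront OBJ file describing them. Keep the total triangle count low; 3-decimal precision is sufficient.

v 1.933 3.029 -3.675
v 2.202 2.696 -4.081
v 2.887 2.351 -2.485
v 2.343 2.897 -4.079
v 2.412 3.121 -4.007
v 2.398 3.329 -3.878
v 2.304 3.485 -3.714
v 2.146 3.563 -3.543
v 1.951 3.547 -3.395
v 1.752 3.443 -3.296
v 1.585 3.266 -3.262
v 1.478 3.049 -3.3
v 1.45 2.828 -3.403
v 1.505 2.642 -3.553
v 1.634 2.522 -3.724
v 1.814 2.491 -3.887
v 2.016 2.552 -4.013
v 3.505 2.731 -1.755
v 3.968 2.716 -1.127
v 2.475 3.229 -0.985
v 4.022 2.995 -1.235
v 3.999 3.234 -1.421
v 3.9 3.397 -1.659
v 3.741 3.458 -1.911
v 3.546 3.408 -2.14
v 3.345 3.255 -2.31
v 3.168 3.023 -2.395
v 3.043 2.745 -2.383
v 2.988 2.466 -2.276
v 3.012 2.227 -2.089
v 3.111 2.065 -1.851
v 3.27 2.004 -1.599
v 3.465 2.053 -1.371
v 3.666 2.206 -1.201
v 3.842 2.439 -1.115
v 2.302 0.185 0.229
v 2.798 -0.248 0.058
v 2.698 0.015 1.811
v 2.943 0.044 0.053
v 2.941 0.367 0.088
v 2.793 0.649 0.155
v 2.532 0.824 0.24
v 2.219 0.853 0.321
v 1.924 0.729 0.382
v 1.716 0.48 0.408
v 1.642 0.164 0.392
v 1.719 -0.148 0.339
v 1.93 -0.383 0.261
v 2.225 -0.489 0.176
v 2.539 -0.44 0.102
f 2 1 4
f 2 4 3
f 4 1 5
f 4 5 3
f 5 1 6
f 5 6 3
f 6 1 7
f 6 7 3
f 7 1 8
f 7 8 3
f 8 1 9
f 8 9 3
f 9 1 10
f 9 10 3
f 10 1 11
f 10 11 3
f 11 1 12
f 11 12 3
f 12 1 13
f 12 13 3
f 13 1 14
f 13 14 3
f 14 1 15
f 14 15 3
f 15 1 16
f 15 16 3
f 16 1 17
f 16 17 3
f 17 1 2
f 17 2 3
f 19 18 21
f 19 21 20
f 21 18 22
f 21 22 20
f 22 18 23
f 22 23 20
f 23 18 24
f 23 24 20
f 24 18 25
f 24 25 20
f 25 18 26
f 25 26 20
f 26 18 27
f 26 27 20
f 27 18 28
f 27 28 20
f 28 18 29
f 28 29 20
f 29 18 30
f 29 30 20
f 30 18 31
f 30 31 20
f 31 18 32
f 31 32 20
f 32 18 33
f 32 33 20
f 33 18 34
f 33 34 20
f 34 18 35
f 34 35 20
f 35 18 19
f 35 19 20
f 37 36 39
f 37 39 38
f 39 36 40
f 39 40 38
f 40 36 41
f 40 41 38
f 41 36 42
f 41 42 38
f 42 36 43
f 42 43 38
f 43 36 44
f 43 44 38
f 44 36 45
f 44 45 38
f 45 36 46
f 45 46 38
f 46 36 47
f 46 47 38
f 47 36 48
f 47 48 38
f 48 36 49
f 48 49 38
f 49 36 50
f 49 50 38
f 50 36 37
f 50 37 38



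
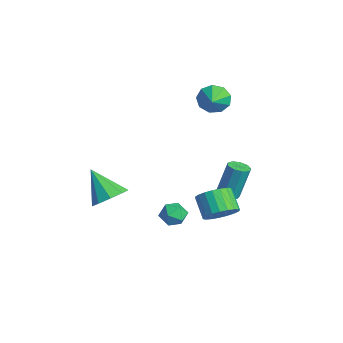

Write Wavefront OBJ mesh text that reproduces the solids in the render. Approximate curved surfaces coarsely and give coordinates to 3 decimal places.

v -0.981 -3.063 -1.511
v -0.307 -2.61 -0.784
v -2.259 -3.697 0.071
v -0.82 -2.114 -1
v -1.408 -2.062 -1.455
v -1.797 -2.478 -1.936
v -1.803 -3.168 -2.218
v -1.425 -3.809 -2.169
v -0.839 -4.101 -1.812
v -0.319 -3.907 -1.314
v -0.109 -3.318 -0.908
v -3.667 3.742 3.18
v -3.198 4.001 2.383
v -2.473 3.178 3.7
v -3.165 4.482 2.829
v -3.367 4.616 3.44
v -3.709 4.342 3.928
v -4.032 3.787 4.067
v -4.184 3.211 3.791
v -4.094 2.884 3.228
v -3.805 2.958 2.644
v -3.451 3.399 2.31
v 3.454 1.436 -0.952
v 4.027 1.91 -0.299
v 2.98 1.879 0.644
v 2.406 1.404 -0.008
v 3.843 2.222 -0.493
v 2.795 2.191 0.45
v 3.591 2.399 -0.767
v 2.543 2.367 0.176
v 3.316 2.408 -1.073
v 2.268 2.377 -0.13
v 3.064 2.25 -1.358
v 2.016 2.219 -0.415
v 2.88 1.951 -1.572
v 1.832 1.92 -0.629
v 2.795 1.562 -1.679
v 1.747 1.531 -0.736
v 2.824 1.152 -1.661
v 1.776 1.121 -0.718
v 2.962 0.791 -1.519
v 1.914 0.76 -0.576
v 3.185 0.541 -1.28
v 2.137 0.51 -0.337
v 3.454 0.446 -0.984
v 2.407 0.415 -0.041
v 3.724 0.522 -0.682
v 2.676 0.491 0.261
v 3.947 0.756 -0.427
v 2.899 0.725 0.516
v 4.084 1.107 -0.262
v 3.037 1.076 0.681
v 4.113 1.516 -0.217
v 3.065 1.484 0.726
v -0.534 3.378 -2.388
v -0.097 2.905 -2.245
v -0.089 3.529 -0.208
v -0.526 4.002 -0.352
v 0.119 3.284 -2.362
v 0.127 3.908 -0.325
v 0.029 3.707 -2.491
v 0.037 4.331 -0.455
v -0.324 3.976 -2.572
v -0.316 4.6 -0.536
v -0.776 3.965 -2.567
v -0.768 4.59 -0.531
v -1.114 3.68 -2.479
v -1.106 4.304 -0.442
v -1.181 3.253 -2.347
v -1.173 3.877 -0.311
v -0.945 2.885 -2.235
v -0.937 3.509 -0.199
v -0.517 2.747 -2.195
v -0.509 3.371 -0.158
v 3.089 -0.604 -1.42
v 3.593 -0.742 -0.802
v 2.107 -1.138 -0.738
v 2.611 -1.276 -0.12
v 2.4 -0.518 -0.309
v 3.008 -0.187 -0.731
v 2.692 -1.693 -0.809
v 3.3 -1.362 -1.231
v 3.348 -1.415 -0.424
v 3.168 -0.688 -0.115
v 2.532 -1.192 -1.425
v 2.352 -0.465 -1.116
f 2 1 4
f 2 4 3
f 4 1 5
f 4 5 3
f 5 1 6
f 5 6 3
f 6 1 7
f 6 7 3
f 7 1 8
f 7 8 3
f 8 1 9
f 8 9 3
f 9 1 10
f 9 10 3
f 10 1 11
f 10 11 3
f 11 1 2
f 11 2 3
f 13 12 15
f 13 15 14
f 15 12 16
f 15 16 14
f 16 12 17
f 16 17 14
f 17 12 18
f 17 18 14
f 18 12 19
f 18 19 14
f 19 12 20
f 19 20 14
f 20 12 21
f 20 21 14
f 21 12 22
f 21 22 14
f 22 12 13
f 22 13 14
f 24 23 27
f 24 27 25
f 25 27 28
f 25 28 26
f 27 23 29
f 27 29 28
f 28 29 30
f 28 30 26
f 29 23 31
f 29 31 30
f 30 31 32
f 30 32 26
f 31 23 33
f 31 33 32
f 32 33 34
f 32 34 26
f 33 23 35
f 33 35 34
f 34 35 36
f 34 36 26
f 35 23 37
f 35 37 36
f 36 37 38
f 36 38 26
f 37 23 39
f 37 39 38
f 38 39 40
f 38 40 26
f 39 23 41
f 39 41 40
f 40 41 42
f 40 42 26
f 41 23 43
f 41 43 42
f 42 43 44
f 42 44 26
f 43 23 45
f 43 45 44
f 44 45 46
f 44 46 26
f 45 23 47
f 45 47 46
f 46 47 48
f 46 48 26
f 47 23 49
f 47 49 48
f 48 49 50
f 48 50 26
f 49 23 51
f 49 51 50
f 50 51 52
f 50 52 26
f 51 23 53
f 51 53 52
f 52 53 54
f 52 54 26
f 53 23 24
f 53 24 54
f 54 24 25
f 54 25 26
f 56 55 59
f 56 59 57
f 57 59 60
f 57 60 58
f 59 55 61
f 59 61 60
f 60 61 62
f 60 62 58
f 61 55 63
f 61 63 62
f 62 63 64
f 62 64 58
f 63 55 65
f 63 65 64
f 64 65 66
f 64 66 58
f 65 55 67
f 65 67 66
f 66 67 68
f 66 68 58
f 67 55 69
f 67 69 68
f 68 69 70
f 68 70 58
f 69 55 71
f 69 71 70
f 70 71 72
f 70 72 58
f 71 55 73
f 71 73 72
f 72 73 74
f 72 74 58
f 73 55 56
f 73 56 74
f 74 56 57
f 74 57 58
f 75 86 80
f 75 80 76
f 75 76 82
f 75 82 85
f 75 85 86
f 76 80 84
f 80 86 79
f 86 85 77
f 85 82 81
f 82 76 83
f 78 84 79
f 78 79 77
f 78 77 81
f 78 81 83
f 78 83 84
f 79 84 80
f 77 79 86
f 81 77 85
f 83 81 82
f 84 83 76



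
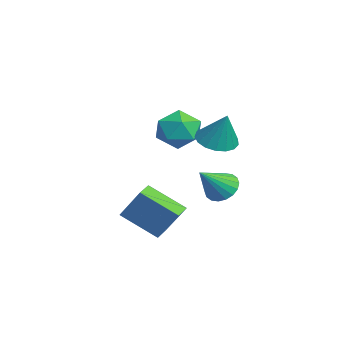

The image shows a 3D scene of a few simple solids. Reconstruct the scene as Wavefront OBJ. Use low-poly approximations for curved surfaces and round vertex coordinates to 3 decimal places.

v -3.433 1.903 1.821
v -2.311 2.229 2.088
v -2.769 0.251 1.052
v -1.647 0.577 1.319
v -2.414 0.295 2.196
v -2.825 1.316 2.671
v -2.255 1.164 0.469
v -2.666 2.185 0.944
v -1.583 1.772 1.253
v -1.682 1.236 2.32
v -3.398 1.244 0.82
v -3.497 0.708 1.887
v 0.594 2.373 1.998
v 1.46 2.601 1.575
v 1.306 2.687 3.622
v 1.231 3.015 1.595
v 0.856 3.283 1.708
v 0.422 3.342 1.887
v 0.026 3.179 2.092
v -0.239 2.832 2.275
v -0.313 2.379 2.395
v -0.18 1.926 2.424
v 0.131 1.574 2.356
v 0.548 1.406 2.205
v 0.975 1.46 2.008
v 1.315 1.722 1.808
v 1.49 2.134 1.652
v 3.062 2.106 0.087
v 3.452 2.77 0.449
v 3.818 0.994 1.313
v 3.124 2.753 0.636
v 2.783 2.608 0.715
v 2.498 2.364 0.669
v 2.324 2.068 0.508
v 2.297 1.781 0.264
v 2.421 1.558 -0.015
v 2.672 1.443 -0.274
v 3 1.46 -0.461
v 3.34 1.605 -0.54
v 3.626 1.849 -0.494
v 3.799 2.144 -0.334
v 3.827 2.432 -0.09
v 3.703 2.655 0.19
v 2.256 -0.506 -3.049
v 1.438 -2.032 -1.915
v 1.468 -0.02 -2.963
v 0.649 -1.546 -1.83
v 2.911 0.286 -1.51
v 2.092 -1.24 -0.377
v 2.122 0.772 -1.425
v 1.304 -0.754 -0.291
f 1 12 6
f 1 6 2
f 1 2 8
f 1 8 11
f 1 11 12
f 2 6 10
f 6 12 5
f 12 11 3
f 11 8 7
f 8 2 9
f 4 10 5
f 4 5 3
f 4 3 7
f 4 7 9
f 4 9 10
f 5 10 6
f 3 5 12
f 7 3 11
f 9 7 8
f 10 9 2
f 14 13 16
f 14 16 15
f 16 13 17
f 16 17 15
f 17 13 18
f 17 18 15
f 18 13 19
f 18 19 15
f 19 13 20
f 19 20 15
f 20 13 21
f 20 21 15
f 21 13 22
f 21 22 15
f 22 13 23
f 22 23 15
f 23 13 24
f 23 24 15
f 24 13 25
f 24 25 15
f 25 13 26
f 25 26 15
f 26 13 27
f 26 27 15
f 27 13 14
f 27 14 15
f 29 28 31
f 29 31 30
f 31 28 32
f 31 32 30
f 32 28 33
f 32 33 30
f 33 28 34
f 33 34 30
f 34 28 35
f 34 35 30
f 35 28 36
f 35 36 30
f 36 28 37
f 36 37 30
f 37 28 38
f 37 38 30
f 38 28 39
f 38 39 30
f 39 28 40
f 39 40 30
f 40 28 41
f 40 41 30
f 41 28 42
f 41 42 30
f 42 28 43
f 42 43 30
f 43 28 29
f 43 29 30
f 45 47 44
f 48 45 44
f 44 47 46
f 46 48 44
f 45 51 47
f 49 45 48
f 49 51 45
f 47 51 46
f 50 48 46
f 46 51 50
f 50 49 48
f 51 49 50



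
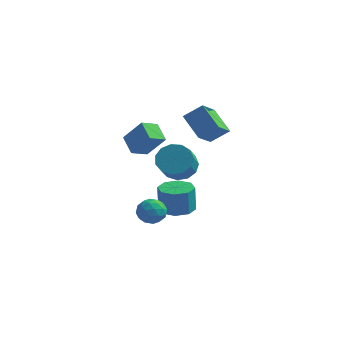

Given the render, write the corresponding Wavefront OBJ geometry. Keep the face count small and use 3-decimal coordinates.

v 1.388 -0.632 -4.492
v 1.804 -1.222 -3.897
v 0.056 -0.898 -3.823
v 0.472 -1.488 -3.228
v 0.644 -0.569 -3.175
v 1.468 -0.405 -3.588
v 0.392 -1.715 -4.132
v 1.216 -1.551 -4.545
v 1.189 -1.891 -3.674
v 1.345 -1.183 -3.082
v 0.515 -0.937 -4.638
v 0.671 -0.229 -4.046
v 1.713 -0.904 -4.253
v 0.147 -1.216 -3.467
v 0.248 -0.677 -3.436
v 0.493 -1.023 -3.086
v 1.515 -0.424 -4.072
v 1.76 -0.77 -3.722
v 1.078 -0.386 -3.297
v 0.1 -1.35 -3.998
v 0.345 -1.696 -3.648
v 1.367 -1.097 -4.634
v 1.612 -1.443 -4.284
v 0.782 -1.734 -4.423
v 1.596 -1.643 -3.772
v 0.814 -1.8 -3.379
v 0.767 -1.933 -3.91
v 1.25 -1.837 -4.153
v 1.688 -1.227 -3.424
v 0.905 -1.383 -3.031
v 1.006 -0.844 -3
v 1.49 -0.747 -3.243
v 1.326 -1.62 -3.293
v 0.955 -0.737 -4.689
v 0.172 -0.893 -4.296
v 0.37 -1.373 -4.477
v 0.854 -1.276 -4.72
v 1.046 -0.32 -4.341
v 0.264 -0.477 -3.948
v 0.61 -0.283 -3.567
v 1.093 -0.187 -3.81
v 0.534 -0.5 -4.427
v 3.039 -2.283 0.956
v 4.061 -2.034 1.09
v 4.222 -3.328 2.258
v 3.201 -3.577 2.124
v 3.755 -1.712 1.49
v 3.917 -3.005 2.657
v 3.222 -1.571 1.72
v 3.384 -2.865 2.887
v 2.631 -1.656 1.707
v 2.793 -2.95 2.875
v 2.17 -1.941 1.456
v 2.331 -3.234 2.624
v 1.984 -2.334 1.047
v 2.146 -3.627 2.214
v 2.134 -2.711 0.608
v 2.295 -4.004 1.776
v 2.571 -2.952 0.28
v 2.732 -4.245 1.448
v 3.156 -2.981 0.167
v 3.318 -4.275 1.335
v 3.705 -2.789 0.304
v 3.867 -4.082 1.472
v 4.042 -2.436 0.648
v 4.204 -3.729 1.816
v 2.126 -4.368 3.935
v 1.343 -3.547 4.57
v 1.051 -4.365 2.605
v 0.268 -3.543 3.24
v 2.692 -3.477 3.48
v 1.909 -2.655 4.115
v 1.617 -3.473 2.15
v 0.834 -2.652 2.785
v 1.821 0.701 -4.459
v 2.738 0.135 -4.395
v 2.657 0.193 -2.698
v 1.739 0.759 -2.761
v 2.871 0.95 -4.417
v 2.789 1.009 -2.72
v 2.388 1.62 -4.463
v 2.307 1.678 -2.766
v 1.573 1.751 -4.507
v 1.492 1.809 -2.81
v 0.903 1.267 -4.522
v 0.822 1.325 -2.825
v 0.771 0.451 -4.5
v 0.689 0.51 -2.803
v 1.253 -0.218 -4.454
v 1.172 -0.16 -2.757
v 2.068 -0.349 -4.41
v 1.987 -0.291 -2.713
v 2.152 0.719 3.118
v 3.153 1.159 3.943
v 2.363 2.152 2.1
v 3.364 2.591 2.925
v 3.396 -0.191 2.095
v 4.397 0.248 2.92
v 3.607 1.241 1.077
v 4.608 1.681 1.902
f 1 38 17
f 38 12 41
f 17 41 6
f 38 41 17
f 1 17 13
f 17 6 18
f 13 18 2
f 17 18 13
f 1 13 22
f 13 2 23
f 22 23 8
f 13 23 22
f 1 22 34
f 22 8 37
f 34 37 11
f 22 37 34
f 1 34 38
f 34 11 42
f 38 42 12
f 34 42 38
f 2 18 29
f 18 6 32
f 29 32 10
f 18 32 29
f 6 41 19
f 41 12 40
f 19 40 5
f 41 40 19
f 12 42 39
f 42 11 35
f 39 35 3
f 42 35 39
f 11 37 36
f 37 8 24
f 36 24 7
f 37 24 36
f 8 23 28
f 23 2 25
f 28 25 9
f 23 25 28
f 4 30 16
f 30 10 31
f 16 31 5
f 30 31 16
f 4 16 14
f 16 5 15
f 14 15 3
f 16 15 14
f 4 14 21
f 14 3 20
f 21 20 7
f 14 20 21
f 4 21 26
f 21 7 27
f 26 27 9
f 21 27 26
f 4 26 30
f 26 9 33
f 30 33 10
f 26 33 30
f 5 31 19
f 31 10 32
f 19 32 6
f 31 32 19
f 3 15 39
f 15 5 40
f 39 40 12
f 15 40 39
f 7 20 36
f 20 3 35
f 36 35 11
f 20 35 36
f 9 27 28
f 27 7 24
f 28 24 8
f 27 24 28
f 10 33 29
f 33 9 25
f 29 25 2
f 33 25 29
f 44 43 47
f 44 47 45
f 45 47 48
f 45 48 46
f 47 43 49
f 47 49 48
f 48 49 50
f 48 50 46
f 49 43 51
f 49 51 50
f 50 51 52
f 50 52 46
f 51 43 53
f 51 53 52
f 52 53 54
f 52 54 46
f 53 43 55
f 53 55 54
f 54 55 56
f 54 56 46
f 55 43 57
f 55 57 56
f 56 57 58
f 56 58 46
f 57 43 59
f 57 59 58
f 58 59 60
f 58 60 46
f 59 43 61
f 59 61 60
f 60 61 62
f 60 62 46
f 61 43 63
f 61 63 62
f 62 63 64
f 62 64 46
f 63 43 65
f 63 65 64
f 64 65 66
f 64 66 46
f 65 43 44
f 65 44 66
f 66 44 45
f 66 45 46
f 68 70 67
f 71 68 67
f 67 70 69
f 69 71 67
f 68 74 70
f 72 68 71
f 72 74 68
f 70 74 69
f 73 71 69
f 69 74 73
f 73 72 71
f 74 72 73
f 76 75 79
f 76 79 77
f 77 79 80
f 77 80 78
f 79 75 81
f 79 81 80
f 80 81 82
f 80 82 78
f 81 75 83
f 81 83 82
f 82 83 84
f 82 84 78
f 83 75 85
f 83 85 84
f 84 85 86
f 84 86 78
f 85 75 87
f 85 87 86
f 86 87 88
f 86 88 78
f 87 75 89
f 87 89 88
f 88 89 90
f 88 90 78
f 89 75 91
f 89 91 90
f 90 91 92
f 90 92 78
f 91 75 76
f 91 76 92
f 92 76 77
f 92 77 78
f 94 96 93
f 97 94 93
f 93 96 95
f 95 97 93
f 94 100 96
f 98 94 97
f 98 100 94
f 96 100 95
f 99 97 95
f 95 100 99
f 99 98 97
f 100 98 99



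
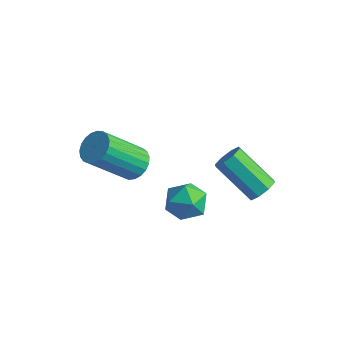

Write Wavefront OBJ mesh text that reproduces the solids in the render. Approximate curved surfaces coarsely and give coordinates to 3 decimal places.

v 3.082 1.736 0.363
v 3.617 1.689 -0.284
v 3.183 0.391 0.544
v 3.718 0.344 -0.103
v 3.954 0.721 0.611
v 3.892 1.552 0.499
v 2.908 0.528 -0.239
v 2.846 1.359 -0.351
v 3.509 0.942 -0.656
v 4.156 1.061 -0.132
v 2.644 1.019 0.392
v 3.291 1.138 0.916
v 0.412 1.923 -0.449
v 1.01 2.004 -0.095
v 0.247 0.759 1.483
v -0.352 0.677 1.129
v 0.851 2.227 0.004
v 0.087 0.981 1.581
v 0.616 2.397 0.024
v -0.148 1.152 1.602
v 0.345 2.485 -0.037
v -0.419 1.24 1.54
v 0.086 2.476 -0.17
v -0.678 1.231 1.408
v -0.117 2.371 -0.351
v -0.88 1.126 1.227
v -0.228 2.189 -0.548
v -0.992 0.944 1.029
v -0.229 1.961 -0.729
v -0.992 0.715 0.849
v -0.119 1.726 -0.861
v -0.882 0.48 0.717
v 0.083 1.525 -0.922
v -0.68 0.28 0.656
v 0.342 1.393 -0.901
v -0.422 0.148 0.677
v 0.612 1.352 -0.802
v -0.151 0.107 0.776
v 0.848 1.411 -0.642
v 0.085 0.165 0.936
v 1.009 1.557 -0.448
v 0.245 0.312 1.129
v 1.066 1.767 -0.255
v 0.303 0.522 1.323
v 4.527 4.001 -1.073
v 4.833 4.311 -0.645
v 3.36 4.188 0.5
v 3.053 3.879 0.073
v 4.589 4.591 -0.929
v 3.116 4.468 0.217
v 4.309 4.526 -1.296
v 2.836 4.403 -0.151
v 4.156 4.153 -1.533
v 2.683 4.031 -0.387
v 4.22 3.692 -1.5
v 2.747 3.569 -0.355
v 4.464 3.412 -1.217
v 2.991 3.289 -0.071
v 4.744 3.477 -0.849
v 3.271 3.354 0.296
v 4.897 3.849 -0.613
v 3.424 3.727 0.533
f 1 12 6
f 1 6 2
f 1 2 8
f 1 8 11
f 1 11 12
f 2 6 10
f 6 12 5
f 12 11 3
f 11 8 7
f 8 2 9
f 4 10 5
f 4 5 3
f 4 3 7
f 4 7 9
f 4 9 10
f 5 10 6
f 3 5 12
f 7 3 11
f 9 7 8
f 10 9 2
f 14 13 17
f 14 17 15
f 15 17 18
f 15 18 16
f 17 13 19
f 17 19 18
f 18 19 20
f 18 20 16
f 19 13 21
f 19 21 20
f 20 21 22
f 20 22 16
f 21 13 23
f 21 23 22
f 22 23 24
f 22 24 16
f 23 13 25
f 23 25 24
f 24 25 26
f 24 26 16
f 25 13 27
f 25 27 26
f 26 27 28
f 26 28 16
f 27 13 29
f 27 29 28
f 28 29 30
f 28 30 16
f 29 13 31
f 29 31 30
f 30 31 32
f 30 32 16
f 31 13 33
f 31 33 32
f 32 33 34
f 32 34 16
f 33 13 35
f 33 35 34
f 34 35 36
f 34 36 16
f 35 13 37
f 35 37 36
f 36 37 38
f 36 38 16
f 37 13 39
f 37 39 38
f 38 39 40
f 38 40 16
f 39 13 41
f 39 41 40
f 40 41 42
f 40 42 16
f 41 13 43
f 41 43 42
f 42 43 44
f 42 44 16
f 43 13 14
f 43 14 44
f 44 14 15
f 44 15 16
f 46 45 49
f 46 49 47
f 47 49 50
f 47 50 48
f 49 45 51
f 49 51 50
f 50 51 52
f 50 52 48
f 51 45 53
f 51 53 52
f 52 53 54
f 52 54 48
f 53 45 55
f 53 55 54
f 54 55 56
f 54 56 48
f 55 45 57
f 55 57 56
f 56 57 58
f 56 58 48
f 57 45 59
f 57 59 58
f 58 59 60
f 58 60 48
f 59 45 61
f 59 61 60
f 60 61 62
f 60 62 48
f 61 45 46
f 61 46 62
f 62 46 47
f 62 47 48



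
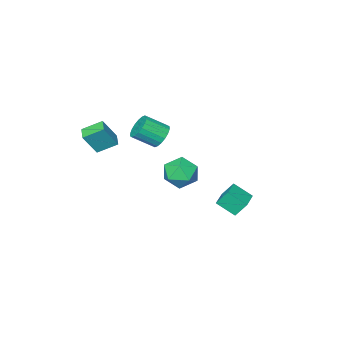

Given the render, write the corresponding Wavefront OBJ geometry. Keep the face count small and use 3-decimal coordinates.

v 2.138 -4.321 -0.648
v 2.923 -4.531 0.707
v 1.228 -3.609 -0.01
v 2.013 -3.819 1.345
v 2.607 -3.581 -0.805
v 3.392 -3.791 0.55
v 1.697 -2.869 -0.167
v 2.482 -3.079 1.188
v -3.563 2.231 -3.876
v -2.981 1.305 -3.119
v -2.46 3.033 -3.743
v -1.878 2.107 -2.986
v -3.122 1.773 -4.774
v -2.54 0.847 -4.017
v -2.019 2.575 -4.641
v -1.437 1.649 -3.884
v 0.189 -1.01 0.757
v 0.794 -0.559 0.435
v 1.775 -1.3 1.241
v 1.171 -1.75 1.563
v 0.698 -0.367 0.729
v 1.679 -1.108 1.535
v 0.501 -0.301 1.029
v 1.482 -1.042 1.835
v 0.242 -0.376 1.275
v 1.223 -1.117 2.081
v -0.027 -0.577 1.419
v 0.954 -1.318 2.225
v -0.254 -0.863 1.431
v 0.728 -1.604 2.237
v -0.392 -1.178 1.31
v 0.589 -1.919 2.116
v -0.415 -1.46 1.079
v 0.566 -2.201 1.885
v -0.319 -1.652 0.785
v 0.662 -2.393 1.591
v -0.122 -1.718 0.485
v 0.859 -2.459 1.291
v 0.137 -1.643 0.239
v 1.118 -2.384 1.045
v 0.406 -1.442 0.095
v 1.387 -2.183 0.901
v 0.632 -1.156 0.083
v 1.614 -1.897 0.889
v 0.771 -0.841 0.204
v 1.752 -1.582 1.01
v 2.905 3.879 1.853
v 3.506 3.718 0.993
v 1.534 3.282 1.007
v 2.135 3.121 0.147
v 2.274 2.521 1.011
v 3.121 2.889 1.534
v 1.919 4.111 0.466
v 2.766 4.479 0.989
v 2.896 3.861 0.135
v 3.116 2.878 0.472
v 1.924 4.122 1.528
v 2.144 3.139 1.865
f 2 4 1
f 5 2 1
f 1 4 3
f 3 5 1
f 2 8 4
f 6 2 5
f 6 8 2
f 4 8 3
f 7 5 3
f 3 8 7
f 7 6 5
f 8 6 7
f 10 12 9
f 13 10 9
f 9 12 11
f 11 13 9
f 10 16 12
f 14 10 13
f 14 16 10
f 12 16 11
f 15 13 11
f 11 16 15
f 15 14 13
f 16 14 15
f 18 17 21
f 18 21 19
f 19 21 22
f 19 22 20
f 21 17 23
f 21 23 22
f 22 23 24
f 22 24 20
f 23 17 25
f 23 25 24
f 24 25 26
f 24 26 20
f 25 17 27
f 25 27 26
f 26 27 28
f 26 28 20
f 27 17 29
f 27 29 28
f 28 29 30
f 28 30 20
f 29 17 31
f 29 31 30
f 30 31 32
f 30 32 20
f 31 17 33
f 31 33 32
f 32 33 34
f 32 34 20
f 33 17 35
f 33 35 34
f 34 35 36
f 34 36 20
f 35 17 37
f 35 37 36
f 36 37 38
f 36 38 20
f 37 17 39
f 37 39 38
f 38 39 40
f 38 40 20
f 39 17 41
f 39 41 40
f 40 41 42
f 40 42 20
f 41 17 43
f 41 43 42
f 42 43 44
f 42 44 20
f 43 17 45
f 43 45 44
f 44 45 46
f 44 46 20
f 45 17 18
f 45 18 46
f 46 18 19
f 46 19 20
f 47 58 52
f 47 52 48
f 47 48 54
f 47 54 57
f 47 57 58
f 48 52 56
f 52 58 51
f 58 57 49
f 57 54 53
f 54 48 55
f 50 56 51
f 50 51 49
f 50 49 53
f 50 53 55
f 50 55 56
f 51 56 52
f 49 51 58
f 53 49 57
f 55 53 54
f 56 55 48



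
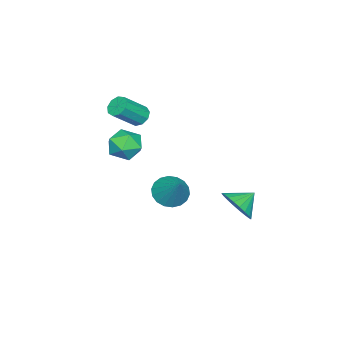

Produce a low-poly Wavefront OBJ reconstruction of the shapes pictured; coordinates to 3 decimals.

v -2.307 -2.068 -4.329
v -1.82 -2.85 -4.097
v -1.393 -1.092 -2.951
v -1.574 -2.669 -4.389
v -1.473 -2.369 -4.669
v -1.537 -2.009 -4.882
v -1.753 -1.661 -4.985
v -2.08 -1.393 -4.958
v -2.451 -1.26 -4.806
v -2.794 -1.286 -4.56
v -3.04 -1.467 -4.268
v -3.141 -1.768 -3.988
v -3.077 -2.127 -3.776
v -2.86 -2.476 -3.673
v -2.534 -2.743 -3.7
v -2.163 -2.877 -3.851
v -1.518 1.818 -3.643
v -0.853 1.991 -2.889
v -2.342 2.342 -3.037
v -0.807 2.318 -3.11
v -0.869 2.57 -3.412
v -1.03 2.707 -3.75
v -1.265 2.708 -4.071
v -1.538 2.574 -4.327
v -1.809 2.325 -4.479
v -2.035 1.998 -4.503
v -2.182 1.644 -4.397
v -2.229 1.317 -4.176
v -2.167 1.065 -3.874
v -2.006 0.928 -3.537
v -1.771 0.927 -3.215
v -1.497 1.061 -2.959
v -1.227 1.31 -2.807
v -1.001 1.637 -2.783
v 0.898 -1.901 0.412
v 1.494 -1.507 1.032
v 1.346 -3.293 0.868
v 1.942 -2.899 1.488
v 1.007 -2.833 1.622
v 0.731 -1.973 1.341
v 2.109 -2.827 0.559
v 1.833 -1.967 0.278
v 2.243 -2.079 1.124
v 1.561 -2.083 1.78
v 1.279 -2.717 0.12
v 0.597 -2.721 0.776
v -1.249 -3.122 1.214
v -1.005 -3.472 0.778
v 0.054 -4.068 1.85
v -0.191 -3.718 2.286
v -0.81 -3.103 0.791
v 0.248 -3.699 1.863
v -0.821 -2.743 1.002
v 0.238 -3.339 2.074
v -1.032 -2.56 1.312
v 0.026 -3.156 2.384
v -1.345 -2.641 1.576
v -0.286 -3.237 2.648
v -1.613 -2.946 1.671
v -0.554 -3.542 2.743
v -1.711 -3.334 1.552
v -0.652 -3.93 2.624
v -1.593 -3.623 1.275
v -0.534 -4.218 2.347
v -1.314 -3.677 0.969
v -0.255 -4.273 2.041
f 2 1 4
f 2 4 3
f 4 1 5
f 4 5 3
f 5 1 6
f 5 6 3
f 6 1 7
f 6 7 3
f 7 1 8
f 7 8 3
f 8 1 9
f 8 9 3
f 9 1 10
f 9 10 3
f 10 1 11
f 10 11 3
f 11 1 12
f 11 12 3
f 12 1 13
f 12 13 3
f 13 1 14
f 13 14 3
f 14 1 15
f 14 15 3
f 15 1 16
f 15 16 3
f 16 1 2
f 16 2 3
f 18 17 20
f 18 20 19
f 20 17 21
f 20 21 19
f 21 17 22
f 21 22 19
f 22 17 23
f 22 23 19
f 23 17 24
f 23 24 19
f 24 17 25
f 24 25 19
f 25 17 26
f 25 26 19
f 26 17 27
f 26 27 19
f 27 17 28
f 27 28 19
f 28 17 29
f 28 29 19
f 29 17 30
f 29 30 19
f 30 17 31
f 30 31 19
f 31 17 32
f 31 32 19
f 32 17 33
f 32 33 19
f 33 17 34
f 33 34 19
f 34 17 18
f 34 18 19
f 35 46 40
f 35 40 36
f 35 36 42
f 35 42 45
f 35 45 46
f 36 40 44
f 40 46 39
f 46 45 37
f 45 42 41
f 42 36 43
f 38 44 39
f 38 39 37
f 38 37 41
f 38 41 43
f 38 43 44
f 39 44 40
f 37 39 46
f 41 37 45
f 43 41 42
f 44 43 36
f 48 47 51
f 48 51 49
f 49 51 52
f 49 52 50
f 51 47 53
f 51 53 52
f 52 53 54
f 52 54 50
f 53 47 55
f 53 55 54
f 54 55 56
f 54 56 50
f 55 47 57
f 55 57 56
f 56 57 58
f 56 58 50
f 57 47 59
f 57 59 58
f 58 59 60
f 58 60 50
f 59 47 61
f 59 61 60
f 60 61 62
f 60 62 50
f 61 47 63
f 61 63 62
f 62 63 64
f 62 64 50
f 63 47 65
f 63 65 64
f 64 65 66
f 64 66 50
f 65 47 48
f 65 48 66
f 66 48 49
f 66 49 50



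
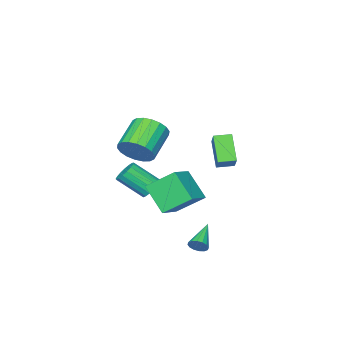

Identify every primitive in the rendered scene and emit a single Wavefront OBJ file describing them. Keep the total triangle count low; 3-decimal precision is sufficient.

v 1.974 -0.111 -1.389
v 0.998 1.137 -0.202
v 2.091 1.34 -2.818
v 1.115 2.588 -1.631
v 3.545 0.452 -0.689
v 2.569 1.7 0.498
v 3.662 1.903 -2.118
v 2.686 3.151 -0.931
v 3.828 0.063 1.879
v 4.419 -0.715 2.362
v 2.743 -1.341 3.404
v 2.152 -0.563 2.921
v 4.467 -0.339 2.665
v 2.791 -0.966 3.707
v 4.388 0.116 2.813
v 2.713 -0.51 3.854
v 4.198 0.561 2.775
v 2.523 -0.065 3.817
v 3.935 0.908 2.56
v 2.26 0.281 3.602
v 3.651 1.087 2.211
v 1.975 0.46 3.252
v 3.401 1.063 1.795
v 1.726 0.436 2.837
v 3.237 0.841 1.396
v 1.561 0.215 2.438
v 3.189 0.466 1.093
v 1.513 -0.161 2.135
v 3.267 0.01 0.946
v 1.592 -0.616 1.987
v 3.457 -0.435 0.983
v 1.782 -1.061 2.025
v 3.72 -0.781 1.198
v 2.045 -1.408 2.24
v 4.005 -0.96 1.548
v 2.329 -1.587 2.589
v 4.254 -0.936 1.963
v 2.579 -1.563 3.005
v 3.199 4.127 -3.908
v 3.521 3.981 -3.449
v 1.721 3.373 -3.112
v 3.415 4.255 -3.386
v 3.252 4.494 -3.463
v 3.074 4.635 -3.659
v 2.929 4.64 -3.923
v 2.857 4.507 -4.182
v 2.877 4.272 -4.368
v 2.982 3.998 -4.431
v 3.146 3.759 -4.354
v 3.324 3.618 -4.157
v 3.468 3.613 -3.894
v 3.54 3.746 -3.635
v 0.188 -2.609 -3.273
v 0.794 -2.12 -3.225
v 1.697 -3.362 -1.96
v 1.092 -3.851 -2.007
v 0.567 -2.007 -2.952
v 1.47 -3.249 -1.686
v 0.252 -2.032 -2.752
v 1.155 -3.274 -1.486
v -0.077 -2.189 -2.671
v 0.826 -3.431 -1.406
v -0.345 -2.442 -2.729
v 0.558 -3.684 -1.463
v -0.491 -2.734 -2.91
v 0.412 -3.976 -1.645
v -0.481 -2.997 -3.175
v 0.422 -4.239 -1.91
v -0.318 -3.171 -3.463
v 0.585 -4.413 -2.197
v -0.039 -3.216 -3.706
v 0.864 -4.458 -2.441
v 0.292 -3.122 -3.851
v 1.195 -4.365 -2.585
v 0.6 -2.911 -3.863
v 1.503 -4.153 -2.597
v 0.813 -2.631 -3.74
v 1.716 -3.873 -2.474
v 0.883 -2.345 -3.51
v 1.786 -3.587 -2.244
v -1.842 0.056 0.728
v -1.047 0.975 1.753
v -2.657 0.683 0.798
v -1.862 1.601 1.823
v -1.178 1.079 -0.703
v -0.383 1.997 0.322
v -1.993 1.705 -0.633
v -1.198 2.624 0.392
f 2 4 1
f 5 2 1
f 1 4 3
f 3 5 1
f 2 8 4
f 6 2 5
f 6 8 2
f 4 8 3
f 7 5 3
f 3 8 7
f 7 6 5
f 8 6 7
f 10 9 13
f 10 13 11
f 11 13 14
f 11 14 12
f 13 9 15
f 13 15 14
f 14 15 16
f 14 16 12
f 15 9 17
f 15 17 16
f 16 17 18
f 16 18 12
f 17 9 19
f 17 19 18
f 18 19 20
f 18 20 12
f 19 9 21
f 19 21 20
f 20 21 22
f 20 22 12
f 21 9 23
f 21 23 22
f 22 23 24
f 22 24 12
f 23 9 25
f 23 25 24
f 24 25 26
f 24 26 12
f 25 9 27
f 25 27 26
f 26 27 28
f 26 28 12
f 27 9 29
f 27 29 28
f 28 29 30
f 28 30 12
f 29 9 31
f 29 31 30
f 30 31 32
f 30 32 12
f 31 9 33
f 31 33 32
f 32 33 34
f 32 34 12
f 33 9 35
f 33 35 34
f 34 35 36
f 34 36 12
f 35 9 37
f 35 37 36
f 36 37 38
f 36 38 12
f 37 9 10
f 37 10 38
f 38 10 11
f 38 11 12
f 40 39 42
f 40 42 41
f 42 39 43
f 42 43 41
f 43 39 44
f 43 44 41
f 44 39 45
f 44 45 41
f 45 39 46
f 45 46 41
f 46 39 47
f 46 47 41
f 47 39 48
f 47 48 41
f 48 39 49
f 48 49 41
f 49 39 50
f 49 50 41
f 50 39 51
f 50 51 41
f 51 39 52
f 51 52 41
f 52 39 40
f 52 40 41
f 54 53 57
f 54 57 55
f 55 57 58
f 55 58 56
f 57 53 59
f 57 59 58
f 58 59 60
f 58 60 56
f 59 53 61
f 59 61 60
f 60 61 62
f 60 62 56
f 61 53 63
f 61 63 62
f 62 63 64
f 62 64 56
f 63 53 65
f 63 65 64
f 64 65 66
f 64 66 56
f 65 53 67
f 65 67 66
f 66 67 68
f 66 68 56
f 67 53 69
f 67 69 68
f 68 69 70
f 68 70 56
f 69 53 71
f 69 71 70
f 70 71 72
f 70 72 56
f 71 53 73
f 71 73 72
f 72 73 74
f 72 74 56
f 73 53 75
f 73 75 74
f 74 75 76
f 74 76 56
f 75 53 77
f 75 77 76
f 76 77 78
f 76 78 56
f 77 53 79
f 77 79 78
f 78 79 80
f 78 80 56
f 79 53 54
f 79 54 80
f 80 54 55
f 80 55 56
f 82 84 81
f 85 82 81
f 81 84 83
f 83 85 81
f 82 88 84
f 86 82 85
f 86 88 82
f 84 88 83
f 87 85 83
f 83 88 87
f 87 86 85
f 88 86 87

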